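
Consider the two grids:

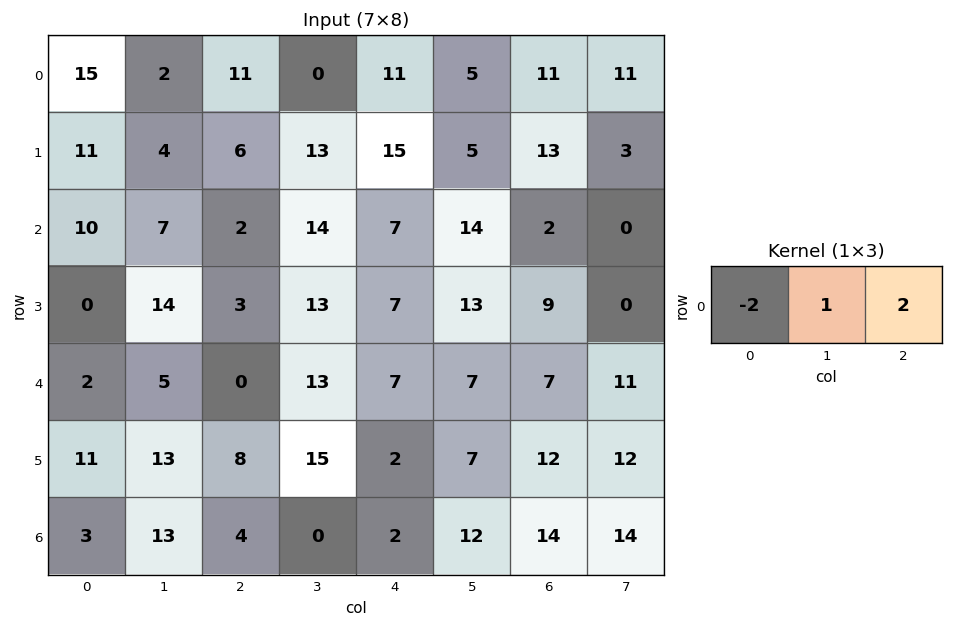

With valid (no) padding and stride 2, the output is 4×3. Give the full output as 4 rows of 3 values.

Output[0,0]: The receptive field on the input at this output position is [15 2 11]. Elementwise product with the kernel and sum: 15·-2 + 2·1 + 11·2.

-6 0 5
-9 24 4
1 27 7
15 -4 36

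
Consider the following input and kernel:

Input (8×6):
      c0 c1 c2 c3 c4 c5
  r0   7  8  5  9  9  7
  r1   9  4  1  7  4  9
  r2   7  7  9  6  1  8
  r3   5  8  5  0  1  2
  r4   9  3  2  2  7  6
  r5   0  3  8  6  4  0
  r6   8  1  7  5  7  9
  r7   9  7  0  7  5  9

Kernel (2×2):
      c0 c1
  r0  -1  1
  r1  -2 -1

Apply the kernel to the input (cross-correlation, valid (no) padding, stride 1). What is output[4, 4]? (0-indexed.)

-9

The receptive field on the input at this output position is [7 6 / 4 0]. Elementwise product with the kernel and sum: 7·-1 + 6·1 + 4·-2 + 0·-1.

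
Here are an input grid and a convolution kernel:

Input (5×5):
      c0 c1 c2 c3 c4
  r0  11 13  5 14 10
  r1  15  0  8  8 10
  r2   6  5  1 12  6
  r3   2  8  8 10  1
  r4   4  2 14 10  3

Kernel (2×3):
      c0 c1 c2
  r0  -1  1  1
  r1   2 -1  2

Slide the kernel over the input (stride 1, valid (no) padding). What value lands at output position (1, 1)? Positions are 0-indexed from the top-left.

49

The receptive field on the input at this output position is [0 8 8 / 5 1 12]. Elementwise product with the kernel and sum: 0·-1 + 8·1 + 8·1 + 5·2 + 1·-1 + 12·2.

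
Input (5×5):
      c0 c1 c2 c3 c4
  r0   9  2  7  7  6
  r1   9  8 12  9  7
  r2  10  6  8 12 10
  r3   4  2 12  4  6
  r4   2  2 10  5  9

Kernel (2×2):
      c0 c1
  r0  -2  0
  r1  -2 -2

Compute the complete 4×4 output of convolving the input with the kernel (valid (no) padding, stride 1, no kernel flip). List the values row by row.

-52 -44 -56 -46
-50 -44 -64 -62
-32 -40 -48 -44
-16 -28 -54 -36

Output[0,0]: The receptive field on the input at this output position is [9 2 / 9 8]. Elementwise product with the kernel and sum: 9·-2 + 9·-2 + 8·-2.
Output[0,1]: The receptive field on the input at this output position is [2 7 / 8 12]. Elementwise product with the kernel and sum: 2·-2 + 8·-2 + 12·-2.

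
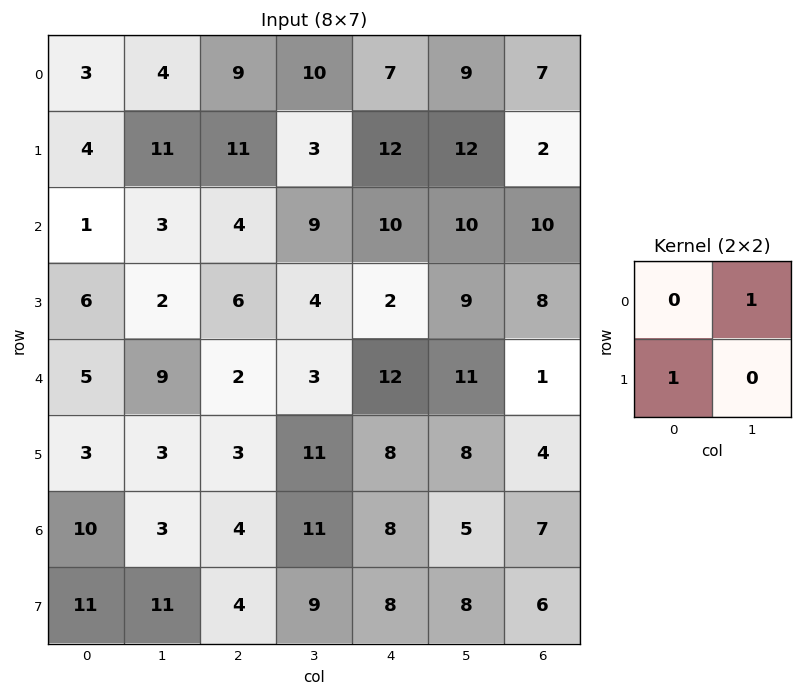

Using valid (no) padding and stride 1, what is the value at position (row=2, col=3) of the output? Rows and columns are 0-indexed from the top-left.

14

The receptive field on the input at this output position is [9 10 / 4 2]. Elementwise product with the kernel and sum: 10·1 + 4·1.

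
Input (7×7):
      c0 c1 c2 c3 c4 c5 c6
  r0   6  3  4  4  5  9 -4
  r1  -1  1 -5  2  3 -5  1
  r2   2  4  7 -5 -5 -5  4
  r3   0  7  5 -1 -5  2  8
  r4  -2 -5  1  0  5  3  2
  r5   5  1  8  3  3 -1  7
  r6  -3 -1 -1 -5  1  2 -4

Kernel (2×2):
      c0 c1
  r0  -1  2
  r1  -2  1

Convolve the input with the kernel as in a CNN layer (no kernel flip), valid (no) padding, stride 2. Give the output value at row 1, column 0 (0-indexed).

The receptive field on the input at this output position is [2 4 / 0 7]. Elementwise product with the kernel and sum: 2·-1 + 4·2 + 0·-2 + 7·1.

13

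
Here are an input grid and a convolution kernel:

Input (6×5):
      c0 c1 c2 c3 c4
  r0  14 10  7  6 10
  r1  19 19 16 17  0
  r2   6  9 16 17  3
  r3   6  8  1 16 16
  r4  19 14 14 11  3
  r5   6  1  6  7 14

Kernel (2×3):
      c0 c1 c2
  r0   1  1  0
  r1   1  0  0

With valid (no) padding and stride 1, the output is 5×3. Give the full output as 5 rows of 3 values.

43 36 29
44 44 49
21 33 34
33 23 31
39 29 31

Output[0,0]: The receptive field on the input at this output position is [14 10 7 / 19 19 16]. Elementwise product with the kernel and sum: 14·1 + 10·1 + 19·1.
Output[0,1]: The receptive field on the input at this output position is [10 7 6 / 19 16 17]. Elementwise product with the kernel and sum: 10·1 + 7·1 + 19·1.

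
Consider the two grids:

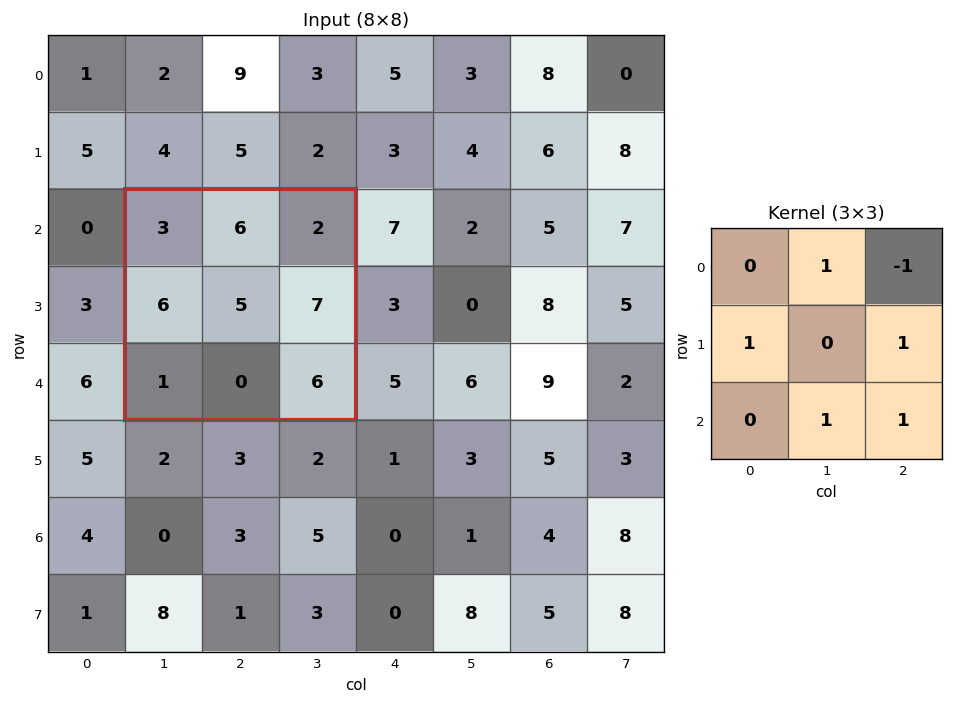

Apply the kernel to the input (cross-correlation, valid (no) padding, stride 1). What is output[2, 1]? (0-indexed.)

23

The receptive field on the input at this output position is [3 6 2 / 6 5 7 / 1 0 6]. Elementwise product with the kernel and sum: 6·1 + 2·-1 + 6·1 + 7·1 + 0·1 + 6·1.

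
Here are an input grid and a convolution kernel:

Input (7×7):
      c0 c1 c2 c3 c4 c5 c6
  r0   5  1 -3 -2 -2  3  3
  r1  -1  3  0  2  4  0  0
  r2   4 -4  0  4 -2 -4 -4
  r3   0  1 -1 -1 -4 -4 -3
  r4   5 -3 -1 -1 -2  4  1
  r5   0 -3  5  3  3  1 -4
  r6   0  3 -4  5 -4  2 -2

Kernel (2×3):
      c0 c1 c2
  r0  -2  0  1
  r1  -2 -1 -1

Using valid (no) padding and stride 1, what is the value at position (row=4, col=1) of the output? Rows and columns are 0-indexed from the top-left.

3

The receptive field on the input at this output position is [-3 -1 -1 / -3 5 3]. Elementwise product with the kernel and sum: -3·-2 + -1·1 + -3·-2 + 5·-1 + 3·-1.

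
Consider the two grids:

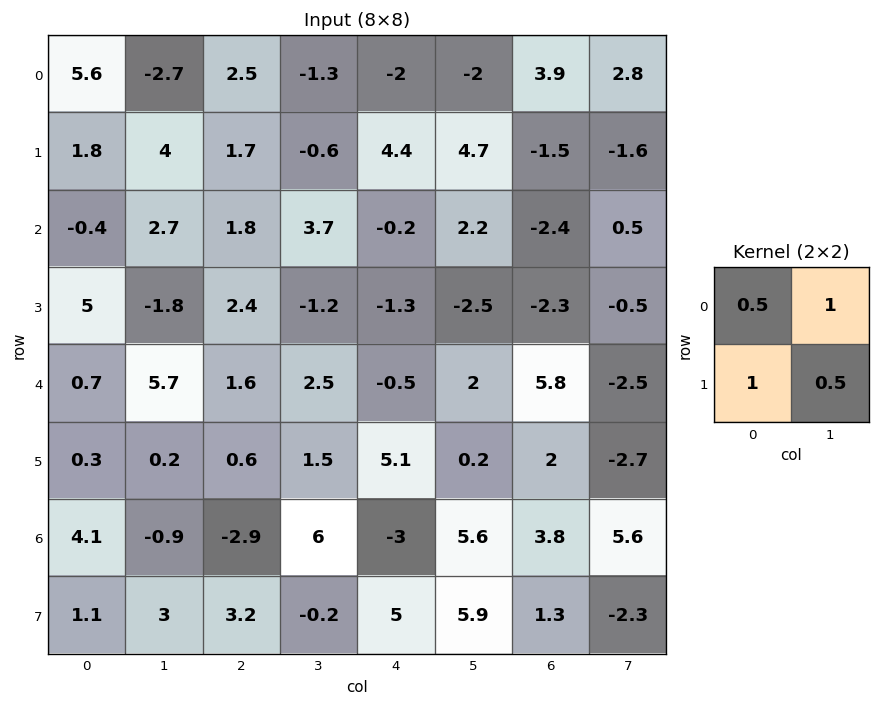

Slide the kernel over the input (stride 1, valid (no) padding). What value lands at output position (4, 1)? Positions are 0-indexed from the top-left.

The receptive field on the input at this output position is [5.7 1.6 / 0.2 0.6]. Elementwise product with the kernel and sum: 5.7·0.5 + 1.6·1 + 0.2·1 + 0.6·0.5.

4.95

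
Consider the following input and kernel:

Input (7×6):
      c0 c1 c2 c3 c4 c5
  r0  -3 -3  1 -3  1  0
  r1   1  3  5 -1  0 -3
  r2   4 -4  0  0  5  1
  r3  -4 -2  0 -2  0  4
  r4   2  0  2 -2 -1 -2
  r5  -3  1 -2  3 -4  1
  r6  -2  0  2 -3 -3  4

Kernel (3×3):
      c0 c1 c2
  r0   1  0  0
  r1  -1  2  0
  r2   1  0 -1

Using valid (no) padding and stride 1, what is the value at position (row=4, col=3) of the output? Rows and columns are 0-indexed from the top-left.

-20

The receptive field on the input at this output position is [-2 -1 -2 / 3 -4 1 / -3 -3 4]. Elementwise product with the kernel and sum: -2·1 + 3·-1 + -4·2 + -3·1 + 4·-1.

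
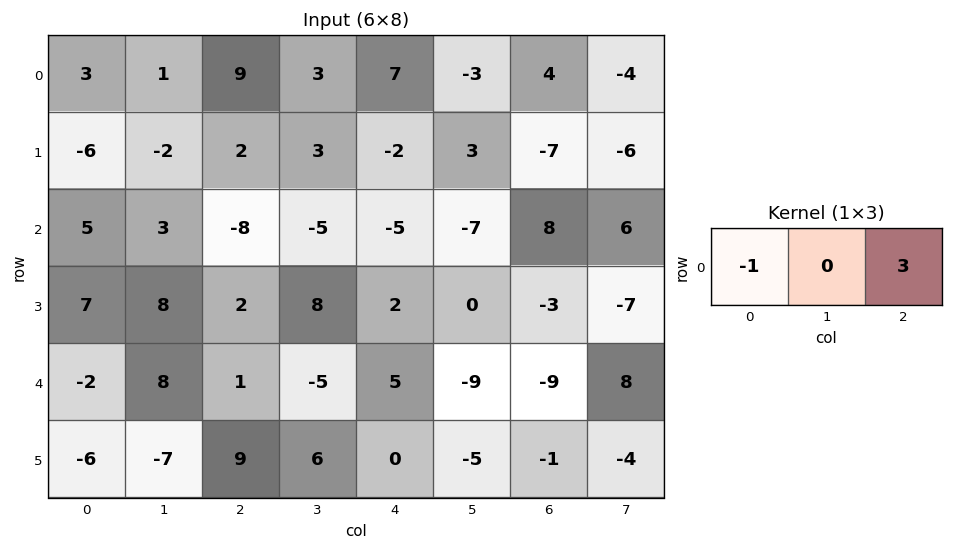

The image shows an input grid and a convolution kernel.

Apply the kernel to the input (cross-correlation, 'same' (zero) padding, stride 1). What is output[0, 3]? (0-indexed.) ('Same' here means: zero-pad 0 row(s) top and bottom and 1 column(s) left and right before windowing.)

12

The receptive field on the zero-padded input at this output position is [9 3 7]. Elementwise product with the kernel and sum: 9·-1 + 7·3.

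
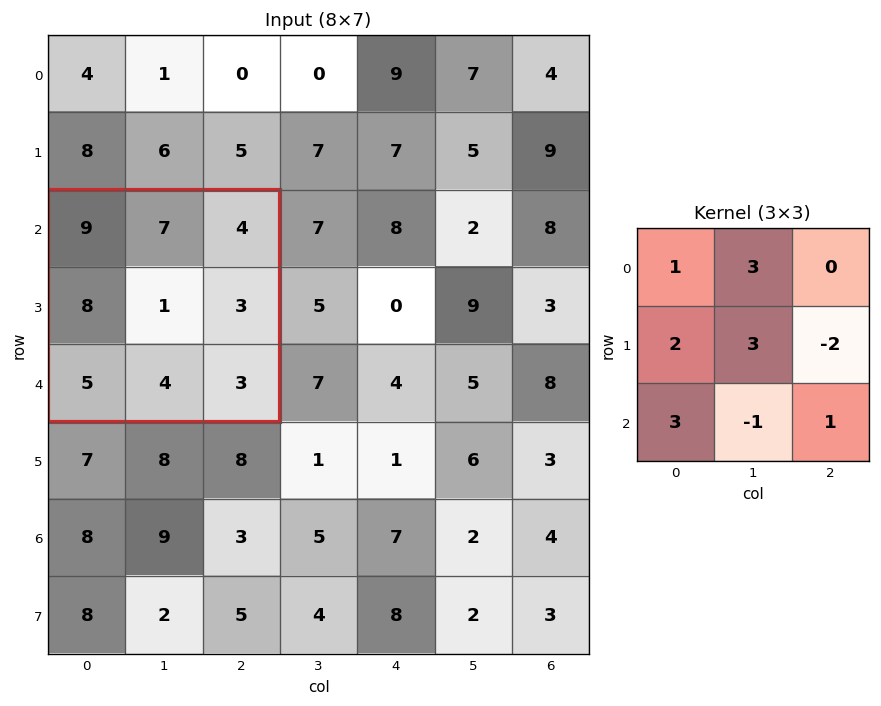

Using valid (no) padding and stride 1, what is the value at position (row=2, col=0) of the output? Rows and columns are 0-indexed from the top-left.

The receptive field on the input at this output position is [9 7 4 / 8 1 3 / 5 4 3]. Elementwise product with the kernel and sum: 9·1 + 7·3 + 8·2 + 1·3 + 3·-2 + 5·3 + 4·-1 + 3·1.

57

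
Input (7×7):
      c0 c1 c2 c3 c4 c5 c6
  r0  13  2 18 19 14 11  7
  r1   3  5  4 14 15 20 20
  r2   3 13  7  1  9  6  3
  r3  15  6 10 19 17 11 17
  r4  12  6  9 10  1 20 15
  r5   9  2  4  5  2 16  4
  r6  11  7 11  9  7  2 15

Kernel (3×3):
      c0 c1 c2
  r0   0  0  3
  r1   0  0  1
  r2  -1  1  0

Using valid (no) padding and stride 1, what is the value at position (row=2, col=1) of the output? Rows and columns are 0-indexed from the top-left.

25

The receptive field on the input at this output position is [13 7 1 / 6 10 19 / 6 9 10]. Elementwise product with the kernel and sum: 1·3 + 19·1 + 6·-1 + 9·1.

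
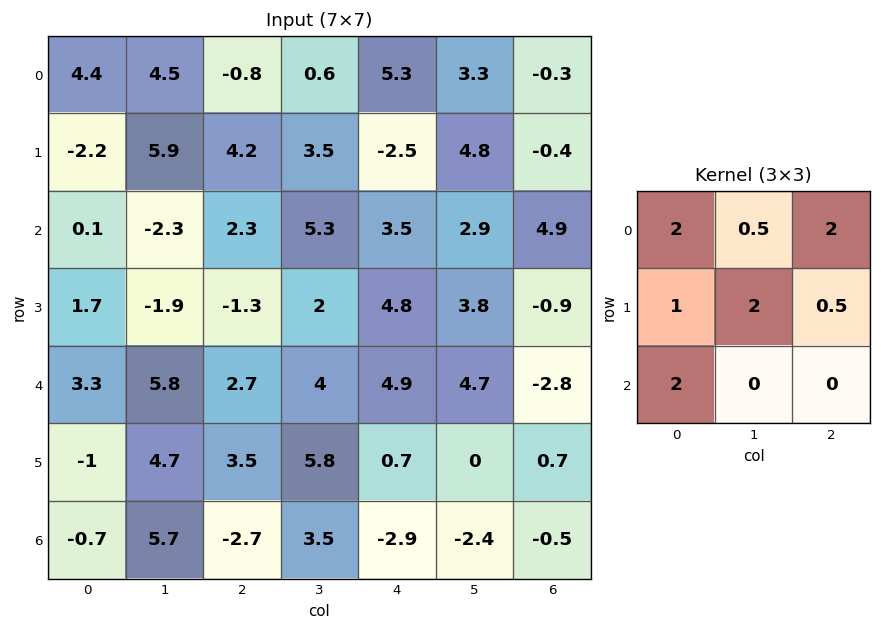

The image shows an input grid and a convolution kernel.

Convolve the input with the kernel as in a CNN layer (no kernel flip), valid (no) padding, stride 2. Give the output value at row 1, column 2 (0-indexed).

40

The receptive field on the input at this output position is [3.5 2.9 4.9 / 4.8 3.8 -0.9 / 4.9 4.7 -2.8]. Elementwise product with the kernel and sum: 3.5·2 + 2.9·0.5 + 4.9·2 + 4.8·1 + 3.8·2 + -0.9·0.5 + 4.9·2.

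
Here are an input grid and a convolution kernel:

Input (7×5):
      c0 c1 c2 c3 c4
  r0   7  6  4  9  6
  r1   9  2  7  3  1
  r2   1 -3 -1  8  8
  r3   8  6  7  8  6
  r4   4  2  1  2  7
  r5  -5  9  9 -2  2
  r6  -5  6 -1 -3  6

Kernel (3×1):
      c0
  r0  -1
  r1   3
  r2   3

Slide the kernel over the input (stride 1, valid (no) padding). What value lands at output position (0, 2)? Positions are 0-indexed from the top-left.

The receptive field on the input at this output position is [4 / 7 / -1]. Elementwise product with the kernel and sum: 4·-1 + 7·3 + -1·3.

14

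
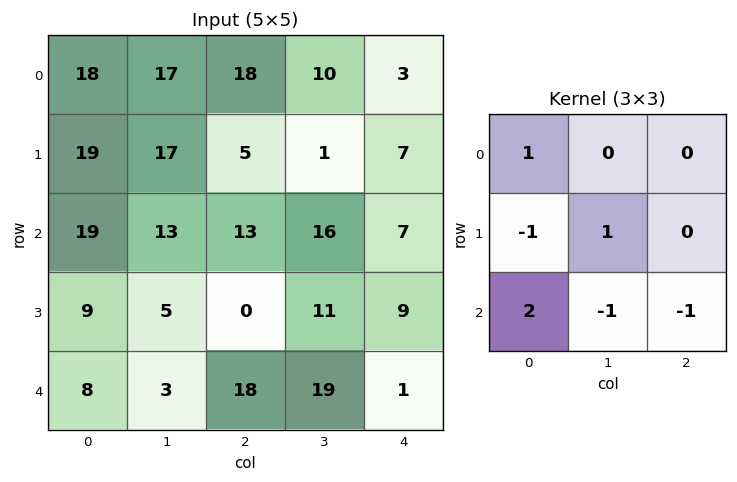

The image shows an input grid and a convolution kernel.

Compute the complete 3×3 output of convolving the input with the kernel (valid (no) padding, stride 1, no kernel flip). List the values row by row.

28 2 17
26 16 -12
10 -23 40

Output[0,0]: The receptive field on the input at this output position is [18 17 18 / 19 17 5 / 19 13 13]. Elementwise product with the kernel and sum: 18·1 + 19·-1 + 17·1 + 19·2 + 13·-1 + 13·-1.
Output[0,1]: The receptive field on the input at this output position is [17 18 10 / 17 5 1 / 13 13 16]. Elementwise product with the kernel and sum: 17·1 + 17·-1 + 5·1 + 13·2 + 13·-1 + 16·-1.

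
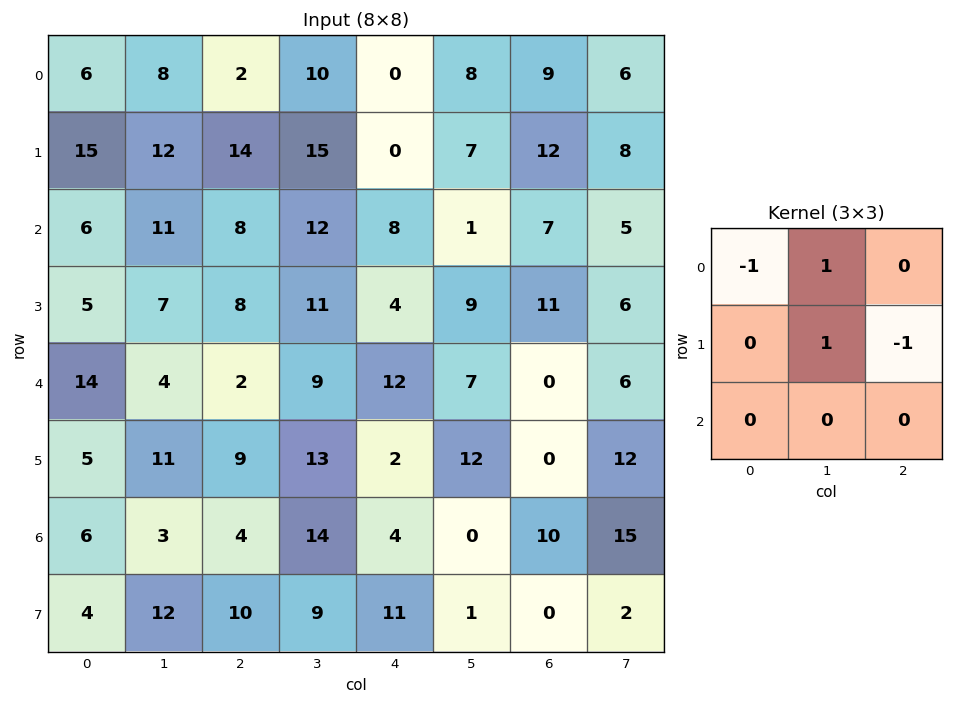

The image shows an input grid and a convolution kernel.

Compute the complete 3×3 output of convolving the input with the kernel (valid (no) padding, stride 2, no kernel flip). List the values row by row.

0 23 3
4 11 -9
-8 18 7

Output[0,0]: The receptive field on the input at this output position is [6 8 2 / 15 12 14 / 6 11 8]. Elementwise product with the kernel and sum: 6·-1 + 8·1 + 12·1 + 14·-1.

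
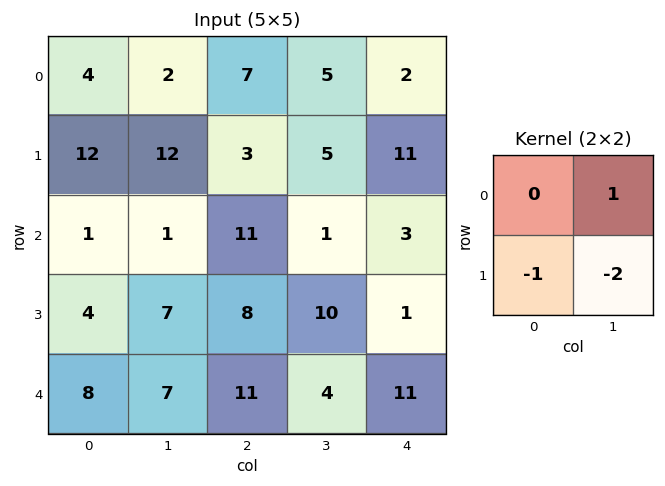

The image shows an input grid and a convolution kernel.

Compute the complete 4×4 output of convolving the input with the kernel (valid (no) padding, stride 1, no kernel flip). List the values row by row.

Output[0,0]: The receptive field on the input at this output position is [4 2 / 12 12]. Elementwise product with the kernel and sum: 2·1 + 12·-1 + 12·-2.
Output[0,1]: The receptive field on the input at this output position is [2 7 / 12 3]. Elementwise product with the kernel and sum: 7·1 + 12·-1 + 3·-2.

-34 -11 -8 -25
9 -20 -8 4
-17 -12 -27 -9
-15 -21 -9 -25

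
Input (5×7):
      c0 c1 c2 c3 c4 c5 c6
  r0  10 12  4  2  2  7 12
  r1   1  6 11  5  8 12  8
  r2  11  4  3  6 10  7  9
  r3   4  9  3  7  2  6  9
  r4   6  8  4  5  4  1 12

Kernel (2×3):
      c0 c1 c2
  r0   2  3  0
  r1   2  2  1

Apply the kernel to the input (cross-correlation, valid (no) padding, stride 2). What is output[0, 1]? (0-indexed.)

The receptive field on the input at this output position is [4 2 2 / 11 5 8]. Elementwise product with the kernel and sum: 4·2 + 2·3 + 11·2 + 5·2 + 8·1.

54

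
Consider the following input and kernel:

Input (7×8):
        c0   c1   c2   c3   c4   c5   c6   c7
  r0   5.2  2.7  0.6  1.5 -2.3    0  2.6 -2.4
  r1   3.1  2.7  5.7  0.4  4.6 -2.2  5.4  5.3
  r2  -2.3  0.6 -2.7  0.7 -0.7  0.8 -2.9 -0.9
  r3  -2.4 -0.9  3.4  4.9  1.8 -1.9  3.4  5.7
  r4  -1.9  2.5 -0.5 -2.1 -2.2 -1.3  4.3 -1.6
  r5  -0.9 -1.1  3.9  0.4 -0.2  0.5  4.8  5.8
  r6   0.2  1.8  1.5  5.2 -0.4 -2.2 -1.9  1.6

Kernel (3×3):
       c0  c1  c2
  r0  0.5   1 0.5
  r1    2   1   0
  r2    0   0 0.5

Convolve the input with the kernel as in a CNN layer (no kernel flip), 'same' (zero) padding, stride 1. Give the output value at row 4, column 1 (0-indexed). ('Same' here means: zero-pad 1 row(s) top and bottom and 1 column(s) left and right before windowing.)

The receptive field on the zero-padded input at this output position is [-2.4 -0.9 3.4 / -1.9 2.5 -0.5 / -0.9 -1.1 3.9]. Elementwise product with the kernel and sum: -2.4·0.5 + -0.9·1 + 3.4·0.5 + -1.9·2 + 2.5·1 + 3.9·0.5.

0.25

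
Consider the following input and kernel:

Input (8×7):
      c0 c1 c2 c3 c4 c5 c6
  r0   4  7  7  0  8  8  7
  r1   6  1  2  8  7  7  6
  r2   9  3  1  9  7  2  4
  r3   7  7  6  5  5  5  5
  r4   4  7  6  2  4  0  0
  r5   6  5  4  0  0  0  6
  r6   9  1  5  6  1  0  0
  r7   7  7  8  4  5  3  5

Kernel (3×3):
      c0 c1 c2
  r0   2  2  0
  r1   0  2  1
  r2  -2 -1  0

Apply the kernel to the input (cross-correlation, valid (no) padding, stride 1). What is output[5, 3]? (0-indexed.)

-11

The receptive field on the input at this output position is [0 0 0 / 6 1 0 / 4 5 3]. Elementwise product with the kernel and sum: 0·2 + 0·2 + 1·2 + 0·1 + 4·-2 + 5·-1.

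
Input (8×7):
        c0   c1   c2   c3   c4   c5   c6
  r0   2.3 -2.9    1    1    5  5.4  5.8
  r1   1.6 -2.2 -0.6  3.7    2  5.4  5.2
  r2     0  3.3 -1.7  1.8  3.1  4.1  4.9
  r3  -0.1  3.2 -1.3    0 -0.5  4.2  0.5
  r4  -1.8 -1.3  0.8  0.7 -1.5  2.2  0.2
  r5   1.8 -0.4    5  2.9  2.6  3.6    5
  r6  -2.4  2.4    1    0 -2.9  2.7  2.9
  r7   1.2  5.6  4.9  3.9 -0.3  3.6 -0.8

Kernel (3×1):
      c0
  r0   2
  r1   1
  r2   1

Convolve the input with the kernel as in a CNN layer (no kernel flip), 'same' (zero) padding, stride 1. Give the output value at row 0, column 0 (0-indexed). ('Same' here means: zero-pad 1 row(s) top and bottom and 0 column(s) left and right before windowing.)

The receptive field on the zero-padded input at this output position is [0 / 2.3 / 1.6]. Elementwise product with the kernel and sum: 0·2 + 2.3·1 + 1.6·1.

3.9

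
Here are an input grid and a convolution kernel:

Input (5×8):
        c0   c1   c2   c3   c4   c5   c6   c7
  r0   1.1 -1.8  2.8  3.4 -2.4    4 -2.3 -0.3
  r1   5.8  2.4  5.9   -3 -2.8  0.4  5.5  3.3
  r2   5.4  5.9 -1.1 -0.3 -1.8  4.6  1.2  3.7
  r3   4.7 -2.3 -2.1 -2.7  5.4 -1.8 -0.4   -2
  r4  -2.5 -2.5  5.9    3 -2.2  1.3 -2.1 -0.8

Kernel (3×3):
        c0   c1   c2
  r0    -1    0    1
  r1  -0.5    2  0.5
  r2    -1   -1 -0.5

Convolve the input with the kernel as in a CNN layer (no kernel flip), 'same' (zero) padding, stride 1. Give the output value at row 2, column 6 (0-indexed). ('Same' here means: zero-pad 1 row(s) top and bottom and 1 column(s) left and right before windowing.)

The receptive field on the zero-padded input at this output position is [0.4 5.5 3.3 / 4.6 1.2 3.7 / -1.8 -0.4 -2]. Elementwise product with the kernel and sum: 0.4·-1 + 3.3·1 + 4.6·-0.5 + 1.2·2 + 3.7·0.5 + -1.8·-1 + -0.4·-1 + -2·-0.5.

8.05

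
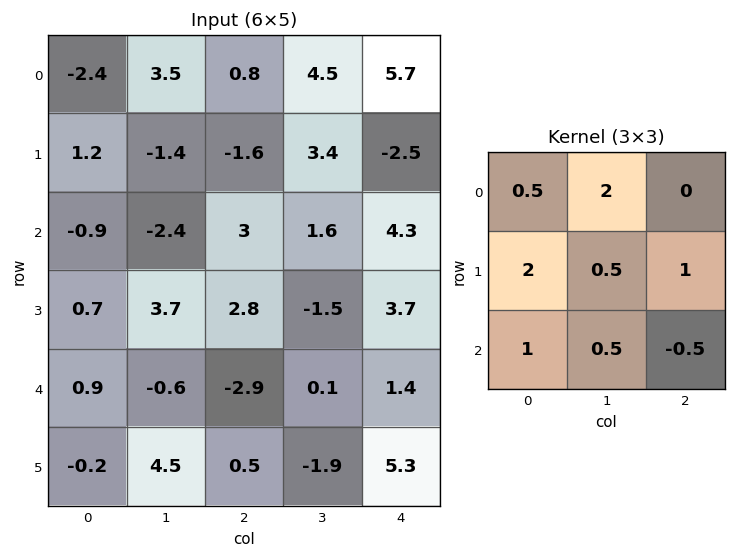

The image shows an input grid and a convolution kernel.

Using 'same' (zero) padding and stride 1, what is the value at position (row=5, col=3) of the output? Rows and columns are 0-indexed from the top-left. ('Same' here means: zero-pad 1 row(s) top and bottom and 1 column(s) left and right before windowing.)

The receptive field on the zero-padded input at this output position is [-2.9 0.1 1.4 / 0.5 -1.9 5.3 / 0 0 0]. Elementwise product with the kernel and sum: -2.9·0.5 + 0.1·2 + 0.5·2 + -1.9·0.5 + 5.3·1 + 0·1 + 0·0.5 + 0·-0.5.

4.1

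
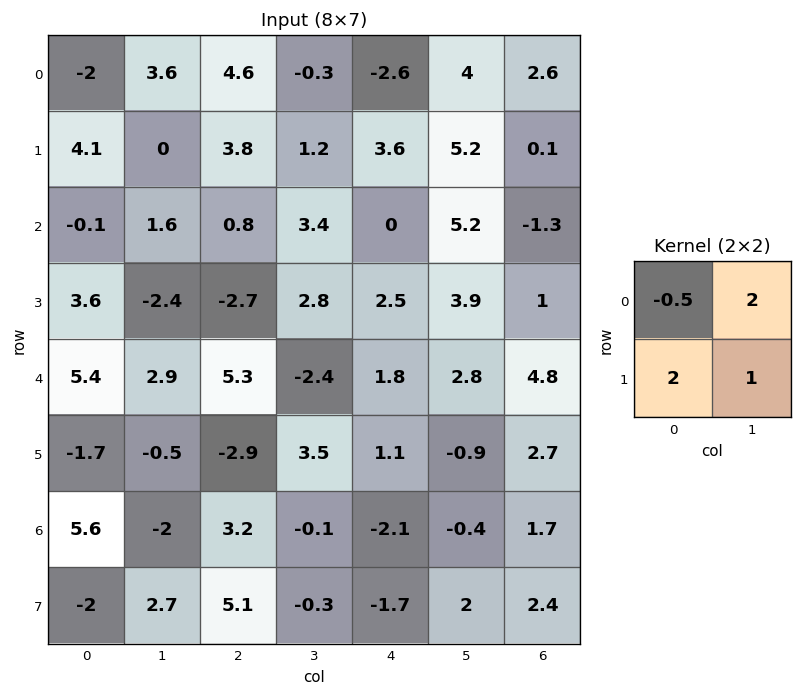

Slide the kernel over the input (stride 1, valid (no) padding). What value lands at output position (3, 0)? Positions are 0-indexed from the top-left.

7.1

The receptive field on the input at this output position is [3.6 -2.4 / 5.4 2.9]. Elementwise product with the kernel and sum: 3.6·-0.5 + -2.4·2 + 5.4·2 + 2.9·1.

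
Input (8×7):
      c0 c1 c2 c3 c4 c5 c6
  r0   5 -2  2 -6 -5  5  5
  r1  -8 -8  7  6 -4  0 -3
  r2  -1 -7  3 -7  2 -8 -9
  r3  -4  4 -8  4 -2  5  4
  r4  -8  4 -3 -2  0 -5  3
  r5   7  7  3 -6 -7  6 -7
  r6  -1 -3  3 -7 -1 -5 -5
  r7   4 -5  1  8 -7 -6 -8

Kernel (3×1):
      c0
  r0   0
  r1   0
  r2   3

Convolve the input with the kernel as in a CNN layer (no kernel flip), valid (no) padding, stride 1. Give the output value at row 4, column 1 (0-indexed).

The receptive field on the input at this output position is [4 / 7 / -3]. Elementwise product with the kernel and sum: -3·3.

-9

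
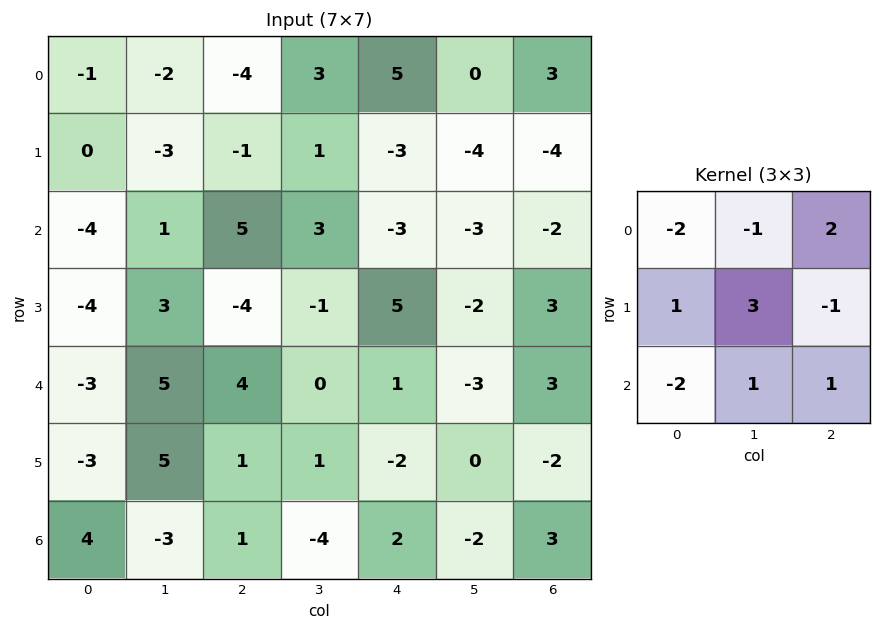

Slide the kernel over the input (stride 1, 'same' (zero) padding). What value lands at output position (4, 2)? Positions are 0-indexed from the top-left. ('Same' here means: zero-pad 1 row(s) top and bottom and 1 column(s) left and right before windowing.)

The receptive field on the zero-padded input at this output position is [3 -4 -1 / 5 4 0 / 5 1 1]. Elementwise product with the kernel and sum: 3·-2 + -4·-1 + -1·2 + 5·1 + 4·3 + 0·-1 + 5·-2 + 1·1 + 1·1.

5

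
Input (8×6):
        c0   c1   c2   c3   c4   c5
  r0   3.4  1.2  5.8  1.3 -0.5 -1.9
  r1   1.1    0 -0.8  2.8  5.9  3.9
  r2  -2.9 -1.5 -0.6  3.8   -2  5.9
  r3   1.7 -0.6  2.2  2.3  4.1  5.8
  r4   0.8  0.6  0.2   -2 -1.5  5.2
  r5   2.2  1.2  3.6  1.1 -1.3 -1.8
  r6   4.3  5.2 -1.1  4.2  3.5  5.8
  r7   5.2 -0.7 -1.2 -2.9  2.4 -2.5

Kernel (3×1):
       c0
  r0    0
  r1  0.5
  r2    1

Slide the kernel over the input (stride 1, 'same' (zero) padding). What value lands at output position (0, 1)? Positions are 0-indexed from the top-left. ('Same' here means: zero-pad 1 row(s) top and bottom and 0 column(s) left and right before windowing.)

0.6

The receptive field on the zero-padded input at this output position is [0 / 1.2 / 0]. Elementwise product with the kernel and sum: 1.2·0.5 + 0·1.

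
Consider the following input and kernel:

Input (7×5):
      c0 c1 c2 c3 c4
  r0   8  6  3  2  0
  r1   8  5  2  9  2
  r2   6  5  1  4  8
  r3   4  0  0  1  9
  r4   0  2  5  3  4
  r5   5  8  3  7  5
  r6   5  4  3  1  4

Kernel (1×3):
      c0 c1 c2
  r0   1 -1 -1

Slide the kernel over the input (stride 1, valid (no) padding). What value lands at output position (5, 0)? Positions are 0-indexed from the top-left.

The receptive field on the input at this output position is [5 8 3]. Elementwise product with the kernel and sum: 5·1 + 8·-1 + 3·-1.

-6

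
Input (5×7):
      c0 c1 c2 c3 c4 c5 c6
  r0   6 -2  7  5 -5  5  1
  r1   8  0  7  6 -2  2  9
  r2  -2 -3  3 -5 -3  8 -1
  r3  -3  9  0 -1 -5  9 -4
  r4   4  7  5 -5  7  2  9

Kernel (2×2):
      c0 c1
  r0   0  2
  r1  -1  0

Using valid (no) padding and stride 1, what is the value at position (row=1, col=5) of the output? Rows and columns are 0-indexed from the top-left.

10

The receptive field on the input at this output position is [2 9 / 8 -1]. Elementwise product with the kernel and sum: 9·2 + 8·-1.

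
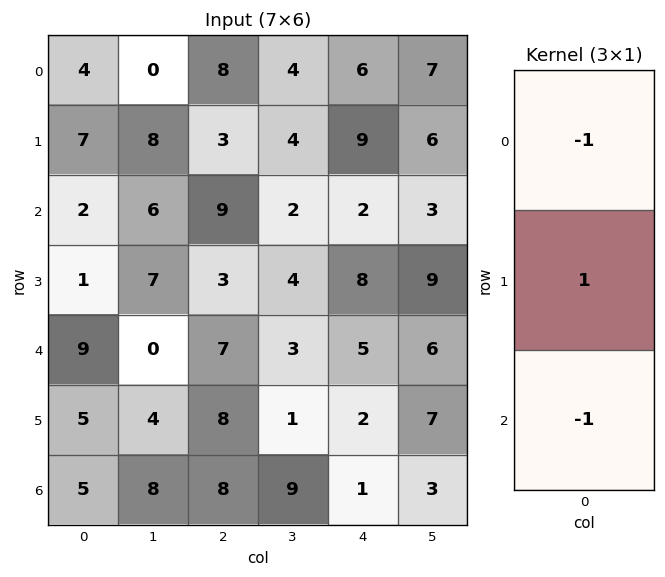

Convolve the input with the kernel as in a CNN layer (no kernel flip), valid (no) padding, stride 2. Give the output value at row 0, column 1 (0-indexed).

-14

The receptive field on the input at this output position is [8 / 3 / 9]. Elementwise product with the kernel and sum: 8·-1 + 3·1 + 9·-1.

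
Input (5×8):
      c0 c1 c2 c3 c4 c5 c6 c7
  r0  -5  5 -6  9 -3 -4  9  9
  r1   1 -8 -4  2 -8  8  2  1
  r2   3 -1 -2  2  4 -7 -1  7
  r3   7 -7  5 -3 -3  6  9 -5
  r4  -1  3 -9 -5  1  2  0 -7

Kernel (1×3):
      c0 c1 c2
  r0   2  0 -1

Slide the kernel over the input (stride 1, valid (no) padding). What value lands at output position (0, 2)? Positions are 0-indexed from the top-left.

-9

The receptive field on the input at this output position is [-6 9 -3]. Elementwise product with the kernel and sum: -6·2 + -3·-1.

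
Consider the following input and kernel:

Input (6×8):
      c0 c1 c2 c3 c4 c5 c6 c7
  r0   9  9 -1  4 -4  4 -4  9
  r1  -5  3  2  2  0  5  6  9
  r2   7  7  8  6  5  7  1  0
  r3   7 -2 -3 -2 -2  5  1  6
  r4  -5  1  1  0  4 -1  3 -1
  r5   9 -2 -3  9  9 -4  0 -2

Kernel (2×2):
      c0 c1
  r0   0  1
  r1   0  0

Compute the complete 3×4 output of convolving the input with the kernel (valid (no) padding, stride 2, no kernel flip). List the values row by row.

9 4 4 9
7 6 7 0
1 0 -1 -1

Output[0,0]: The receptive field on the input at this output position is [9 9 / -5 3]. Elementwise product with the kernel and sum: 9·1.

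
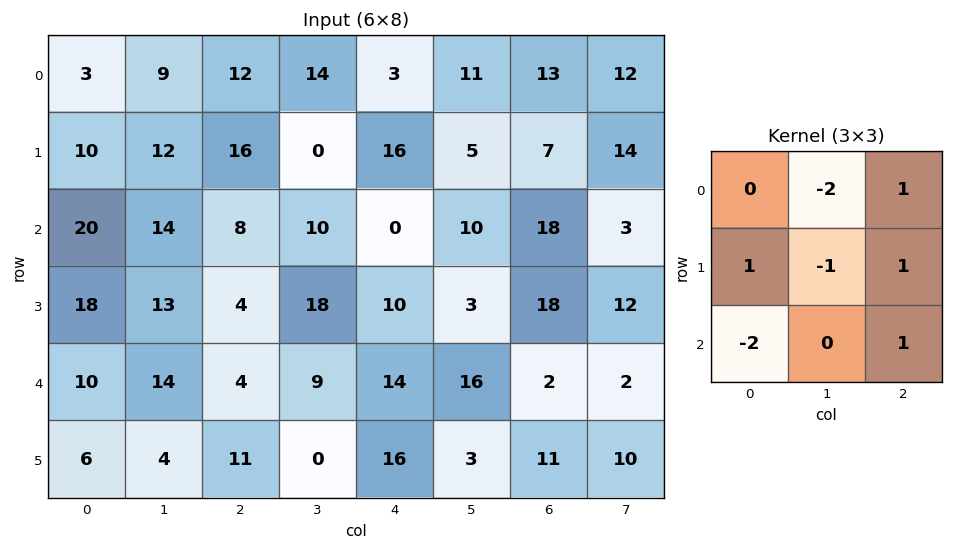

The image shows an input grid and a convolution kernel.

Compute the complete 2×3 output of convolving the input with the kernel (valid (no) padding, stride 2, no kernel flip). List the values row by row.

Output[0,0]: The receptive field on the input at this output position is [3 9 12 / 10 12 16 / 20 14 8]. Elementwise product with the kernel and sum: 9·-2 + 12·1 + 10·1 + 12·-1 + 16·1 + 20·-2 + 8·1.

-24 -9 27
-27 -18 -3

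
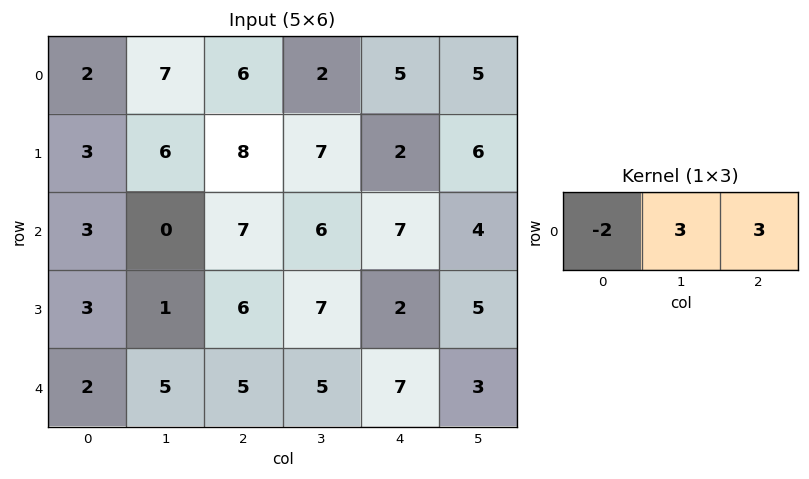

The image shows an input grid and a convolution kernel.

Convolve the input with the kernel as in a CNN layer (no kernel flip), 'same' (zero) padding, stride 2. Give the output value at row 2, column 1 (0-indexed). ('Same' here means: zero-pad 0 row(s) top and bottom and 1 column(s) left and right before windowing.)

20

The receptive field on the zero-padded input at this output position is [5 5 5]. Elementwise product with the kernel and sum: 5·-2 + 5·3 + 5·3.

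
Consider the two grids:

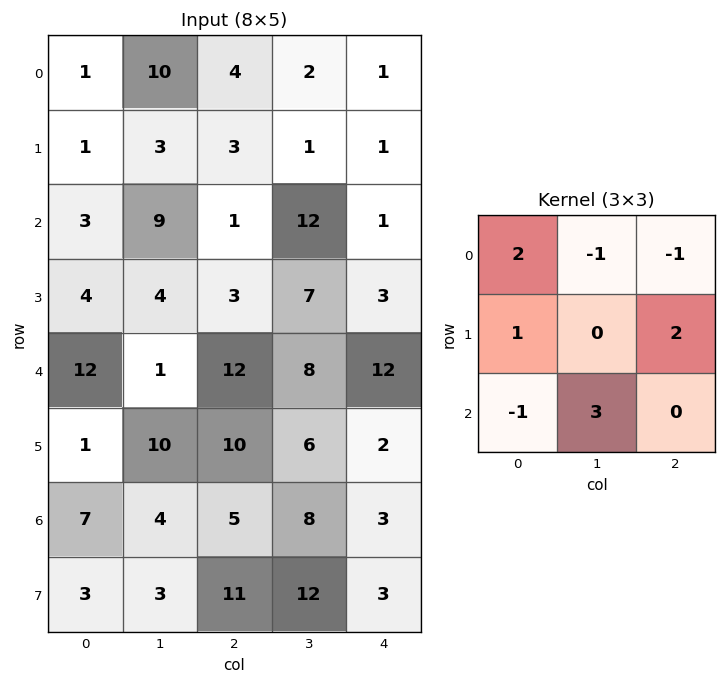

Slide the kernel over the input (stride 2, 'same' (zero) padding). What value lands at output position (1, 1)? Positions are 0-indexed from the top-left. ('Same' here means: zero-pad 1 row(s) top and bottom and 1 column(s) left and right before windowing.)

40

The receptive field on the zero-padded input at this output position is [3 3 1 / 9 1 12 / 4 3 7]. Elementwise product with the kernel and sum: 3·2 + 3·-1 + 1·-1 + 9·1 + 12·2 + 4·-1 + 3·3.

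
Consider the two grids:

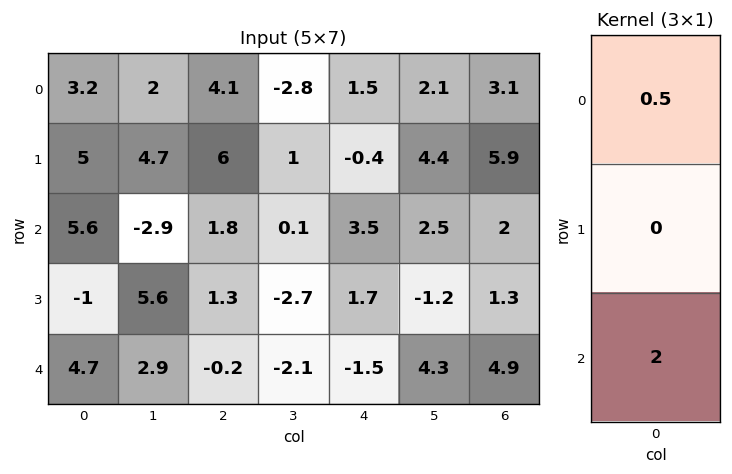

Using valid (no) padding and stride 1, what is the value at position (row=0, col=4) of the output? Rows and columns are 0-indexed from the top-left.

7.75

The receptive field on the input at this output position is [1.5 / -0.4 / 3.5]. Elementwise product with the kernel and sum: 1.5·0.5 + 3.5·2.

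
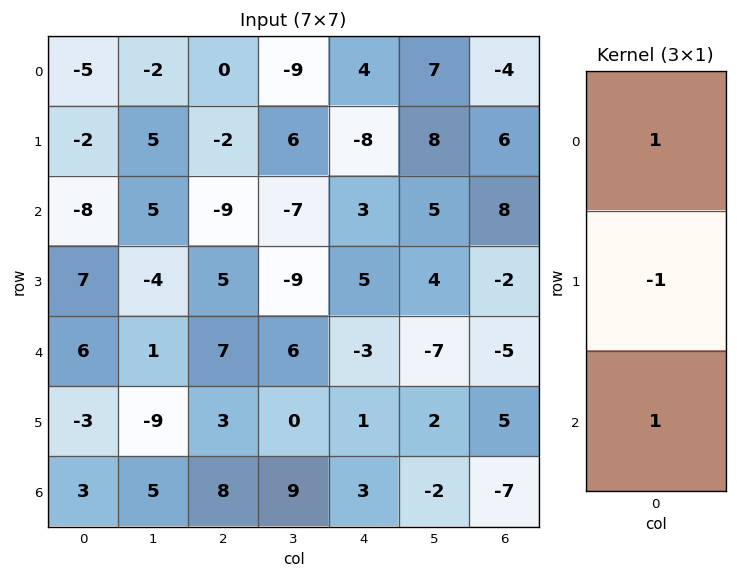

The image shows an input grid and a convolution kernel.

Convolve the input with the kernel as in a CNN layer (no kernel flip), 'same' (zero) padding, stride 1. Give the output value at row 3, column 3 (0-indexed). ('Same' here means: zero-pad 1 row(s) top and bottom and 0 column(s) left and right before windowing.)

8

The receptive field on the zero-padded input at this output position is [-7 / -9 / 6]. Elementwise product with the kernel and sum: -7·1 + -9·-1 + 6·1.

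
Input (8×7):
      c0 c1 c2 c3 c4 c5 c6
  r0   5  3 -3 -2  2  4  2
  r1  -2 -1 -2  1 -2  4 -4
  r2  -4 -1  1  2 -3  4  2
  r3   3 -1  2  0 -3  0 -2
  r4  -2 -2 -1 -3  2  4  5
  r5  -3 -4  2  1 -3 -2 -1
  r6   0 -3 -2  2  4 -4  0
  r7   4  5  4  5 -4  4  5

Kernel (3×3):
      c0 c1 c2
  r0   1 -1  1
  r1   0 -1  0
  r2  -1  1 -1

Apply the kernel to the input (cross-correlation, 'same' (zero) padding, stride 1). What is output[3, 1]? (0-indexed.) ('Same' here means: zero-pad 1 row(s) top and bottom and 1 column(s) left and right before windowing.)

0

The receptive field on the zero-padded input at this output position is [-4 -1 1 / 3 -1 2 / -2 -2 -1]. Elementwise product with the kernel and sum: -4·1 + -1·-1 + 1·1 + -1·-1 + -2·-1 + -2·1 + -1·-1.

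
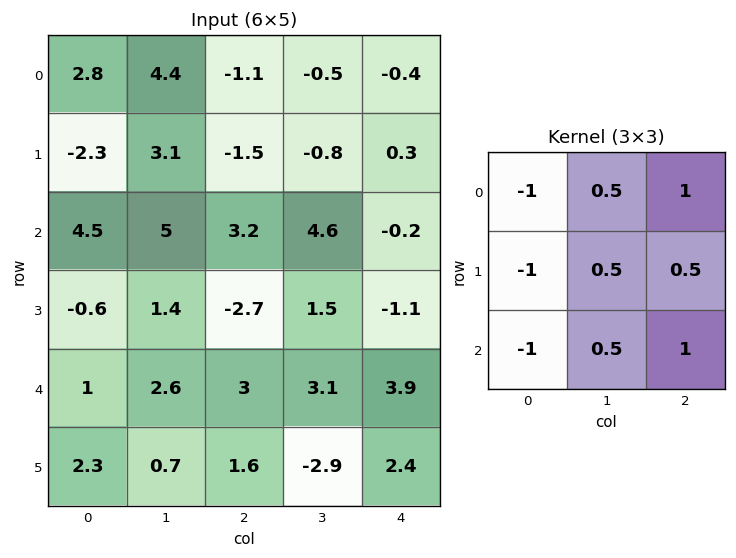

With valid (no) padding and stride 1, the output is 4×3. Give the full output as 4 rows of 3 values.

Output[0,0]: The receptive field on the input at this output position is [2.8 4.4 -1.1 / -2.3 3.1 -1.5 / 4.5 5 3.2]. Elementwise product with the kernel and sum: 2.8·-1 + 4.4·0.5 + -1.1·1 + -2.3·-1 + 3.1·0.5 + -1.5·0.5 + 4.5·-1 + 5·0.5 + 3.2·1.
Output[0,1]: The receptive field on the input at this output position is [4.4 -1.1 -0.5 / 3.1 -1.5 -0.8 / 5 3.2 4.6]. Elementwise product with the kernel and sum: 4.4·-1 + -1.1·0.5 + -0.5·1 + 3.1·-1 + -1.5·0.5 + -0.8·0.5 + 5·-1 + 3.2·0.5 + 4.6·1.

2.6 -8.5 0.6
0.55 -7 2.75
4.45 1.2 4.25
0.05 -3.6 2.2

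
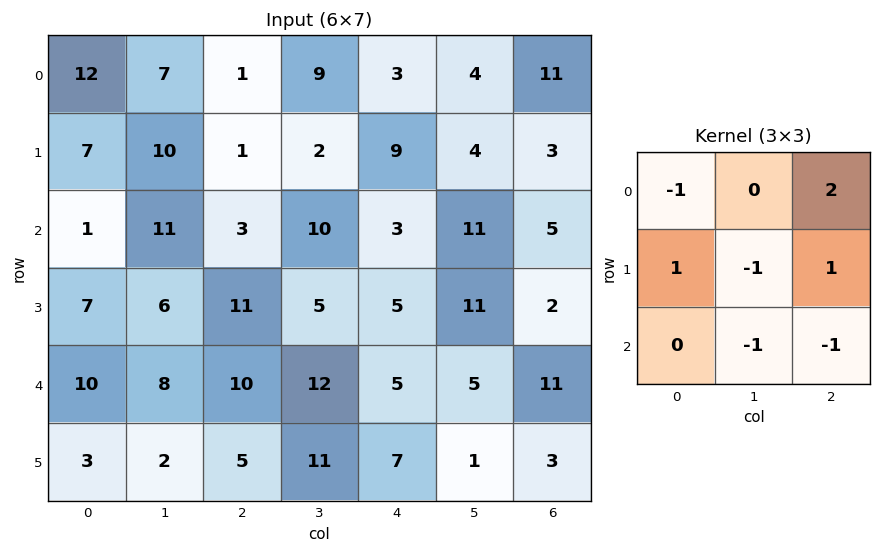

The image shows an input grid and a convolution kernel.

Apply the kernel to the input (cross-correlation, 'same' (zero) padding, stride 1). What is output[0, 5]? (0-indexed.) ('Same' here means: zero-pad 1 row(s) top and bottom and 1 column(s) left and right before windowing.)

The receptive field on the zero-padded input at this output position is [0 0 0 / 3 4 11 / 9 4 3]. Elementwise product with the kernel and sum: 0·-1 + 0·2 + 3·1 + 4·-1 + 11·1 + 4·-1 + 3·-1.

3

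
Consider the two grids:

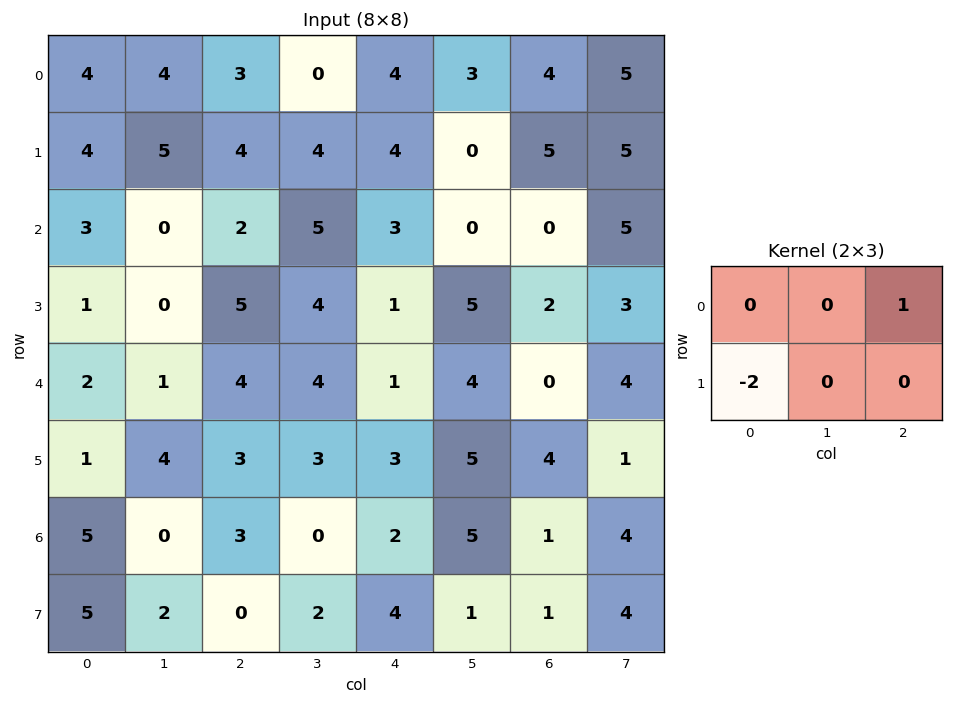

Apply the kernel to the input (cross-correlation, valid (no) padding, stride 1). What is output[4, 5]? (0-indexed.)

-6

The receptive field on the input at this output position is [4 0 4 / 5 4 1]. Elementwise product with the kernel and sum: 4·1 + 5·-2.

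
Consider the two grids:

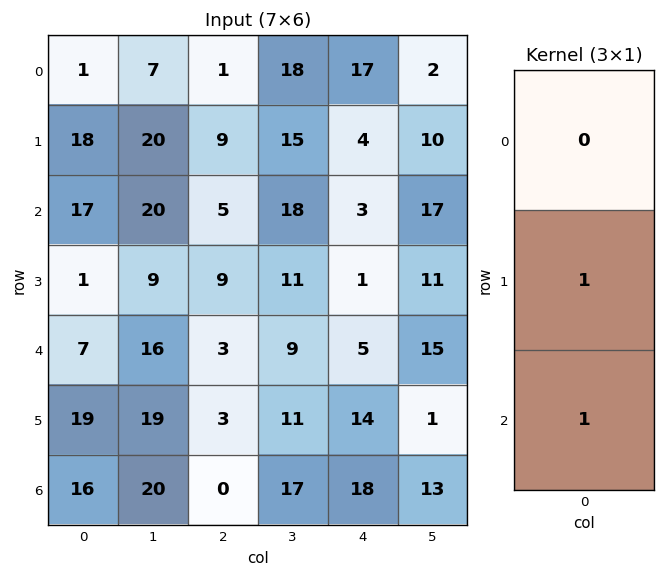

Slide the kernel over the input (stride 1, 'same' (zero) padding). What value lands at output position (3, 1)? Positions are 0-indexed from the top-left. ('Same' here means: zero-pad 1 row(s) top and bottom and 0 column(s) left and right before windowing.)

25

The receptive field on the zero-padded input at this output position is [20 / 9 / 16]. Elementwise product with the kernel and sum: 9·1 + 16·1.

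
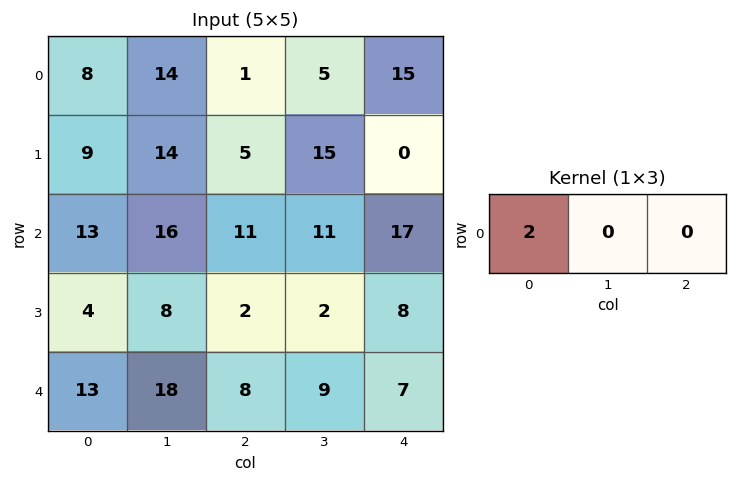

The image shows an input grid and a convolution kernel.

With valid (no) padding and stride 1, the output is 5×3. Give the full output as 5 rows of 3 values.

Output[0,0]: The receptive field on the input at this output position is [8 14 1]. Elementwise product with the kernel and sum: 8·2.
Output[0,1]: The receptive field on the input at this output position is [14 1 5]. Elementwise product with the kernel and sum: 14·2.

16 28 2
18 28 10
26 32 22
8 16 4
26 36 16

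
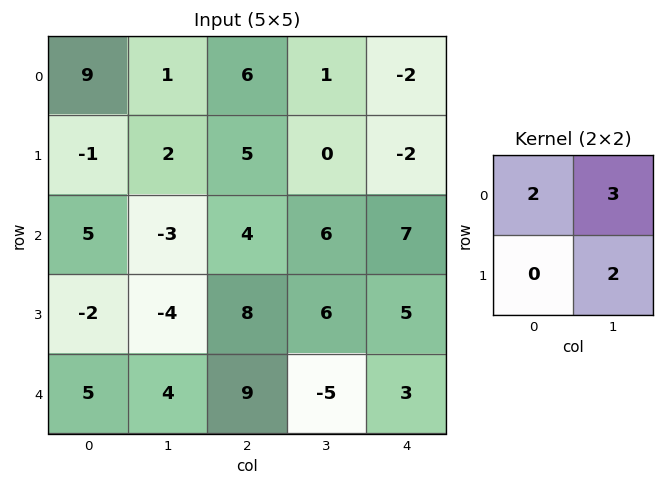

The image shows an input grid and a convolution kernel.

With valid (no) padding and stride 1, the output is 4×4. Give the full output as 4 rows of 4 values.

Output[0,0]: The receptive field on the input at this output position is [9 1 / -1 2]. Elementwise product with the kernel and sum: 9·2 + 1·3 + 2·2.
Output[0,1]: The receptive field on the input at this output position is [1 6 / 2 5]. Elementwise product with the kernel and sum: 1·2 + 6·3 + 5·2.

25 30 15 -8
-2 27 22 8
-7 22 38 43
-8 34 24 33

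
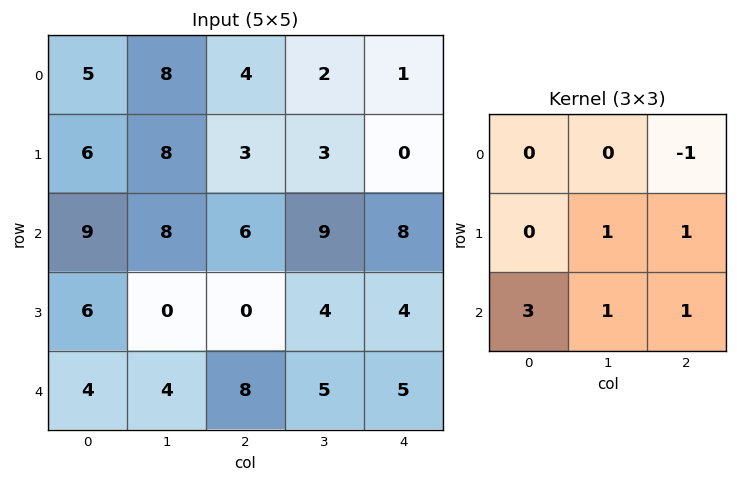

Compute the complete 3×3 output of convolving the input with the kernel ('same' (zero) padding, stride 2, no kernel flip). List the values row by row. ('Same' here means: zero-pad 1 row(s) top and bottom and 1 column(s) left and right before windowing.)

Output[0,0]: The receptive field on the zero-padded input at this output position is [0 0 0 / 0 5 8 / 0 6 8]. Elementwise product with the kernel and sum: 0·-1 + 5·1 + 8·1 + 0·3 + 6·1 + 8·1.

27 36 10
15 16 24
8 9 5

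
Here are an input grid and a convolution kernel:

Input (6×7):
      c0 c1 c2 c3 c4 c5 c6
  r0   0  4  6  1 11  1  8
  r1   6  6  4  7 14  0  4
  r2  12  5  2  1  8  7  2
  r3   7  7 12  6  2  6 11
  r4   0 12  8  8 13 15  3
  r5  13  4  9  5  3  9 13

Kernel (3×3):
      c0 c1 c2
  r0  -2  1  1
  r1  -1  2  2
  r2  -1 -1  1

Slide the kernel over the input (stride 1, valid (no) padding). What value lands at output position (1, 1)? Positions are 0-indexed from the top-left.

-13

The receptive field on the input at this output position is [6 4 7 / 5 2 1 / 7 12 6]. Elementwise product with the kernel and sum: 6·-2 + 4·1 + 7·1 + 5·-1 + 2·2 + 1·2 + 7·-1 + 12·-1 + 6·1.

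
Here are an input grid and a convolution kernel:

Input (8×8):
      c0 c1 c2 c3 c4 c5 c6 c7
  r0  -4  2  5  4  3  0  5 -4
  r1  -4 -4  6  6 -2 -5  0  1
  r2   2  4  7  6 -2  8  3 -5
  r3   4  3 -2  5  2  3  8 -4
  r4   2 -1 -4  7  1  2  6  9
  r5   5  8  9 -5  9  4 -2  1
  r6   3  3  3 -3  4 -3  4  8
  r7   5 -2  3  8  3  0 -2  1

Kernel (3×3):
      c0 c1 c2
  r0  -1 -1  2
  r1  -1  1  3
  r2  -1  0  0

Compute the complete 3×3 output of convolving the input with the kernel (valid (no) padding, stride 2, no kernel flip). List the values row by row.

Output[0,0]: The receptive field on the input at this output position is [-4 2 5 / -4 -4 6 / 2 4 7]. Elementwise product with the kernel and sum: -4·-1 + 2·-1 + 5·2 + -4·-1 + -4·1 + 6·3 + 2·-1.
Output[0,1]: The receptive field on the input at this output position is [5 4 3 / 6 6 -2 / 7 6 -2]. Elementwise product with the kernel and sum: 5·-1 + 4·-1 + 3·2 + 6·-1 + 6·1 + -2·3 + 7·-1.

28 -16 6
-1 0 24
18 9 -6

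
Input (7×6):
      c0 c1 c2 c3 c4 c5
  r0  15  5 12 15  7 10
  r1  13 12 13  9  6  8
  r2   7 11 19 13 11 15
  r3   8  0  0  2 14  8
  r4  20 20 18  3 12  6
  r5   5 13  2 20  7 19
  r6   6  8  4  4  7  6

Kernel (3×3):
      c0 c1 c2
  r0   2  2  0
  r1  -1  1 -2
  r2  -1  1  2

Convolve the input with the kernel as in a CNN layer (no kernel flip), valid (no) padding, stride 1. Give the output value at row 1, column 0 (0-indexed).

The receptive field on the input at this output position is [13 12 13 / 7 11 19 / 8 0 0]. Elementwise product with the kernel and sum: 13·2 + 12·2 + 7·-1 + 11·1 + 19·-2 + 8·-1 + 0·1 + 0·2.

8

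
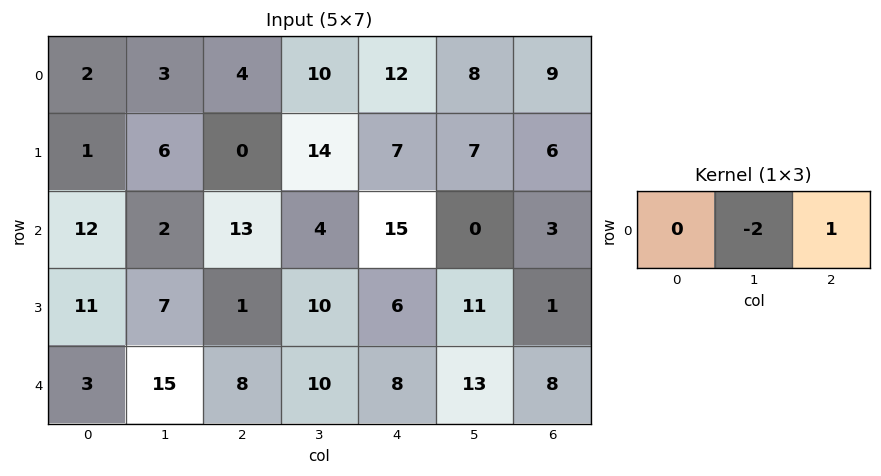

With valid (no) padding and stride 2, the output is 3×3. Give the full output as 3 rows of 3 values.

-2 -8 -7
9 7 3
-22 -12 -18

Output[0,0]: The receptive field on the input at this output position is [2 3 4]. Elementwise product with the kernel and sum: 3·-2 + 4·1.
Output[0,1]: The receptive field on the input at this output position is [4 10 12]. Elementwise product with the kernel and sum: 10·-2 + 12·1.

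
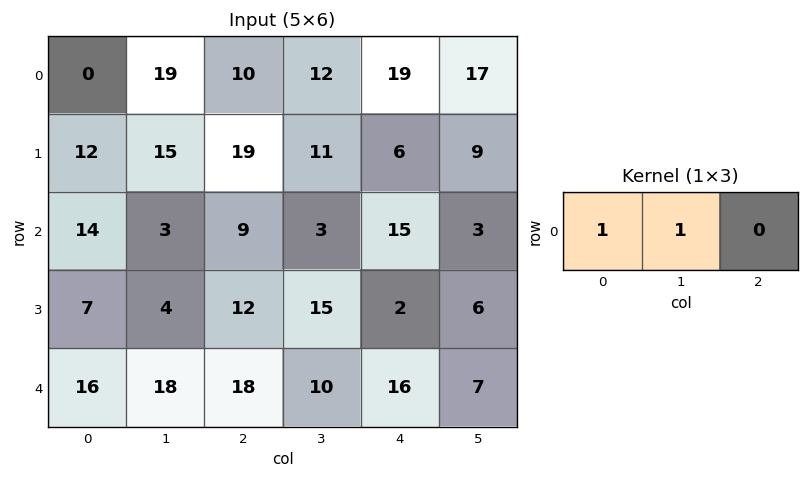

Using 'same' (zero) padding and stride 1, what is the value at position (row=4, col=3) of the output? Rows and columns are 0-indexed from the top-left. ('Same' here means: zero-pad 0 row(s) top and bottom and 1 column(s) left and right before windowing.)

The receptive field on the zero-padded input at this output position is [18 10 16]. Elementwise product with the kernel and sum: 18·1 + 10·1.

28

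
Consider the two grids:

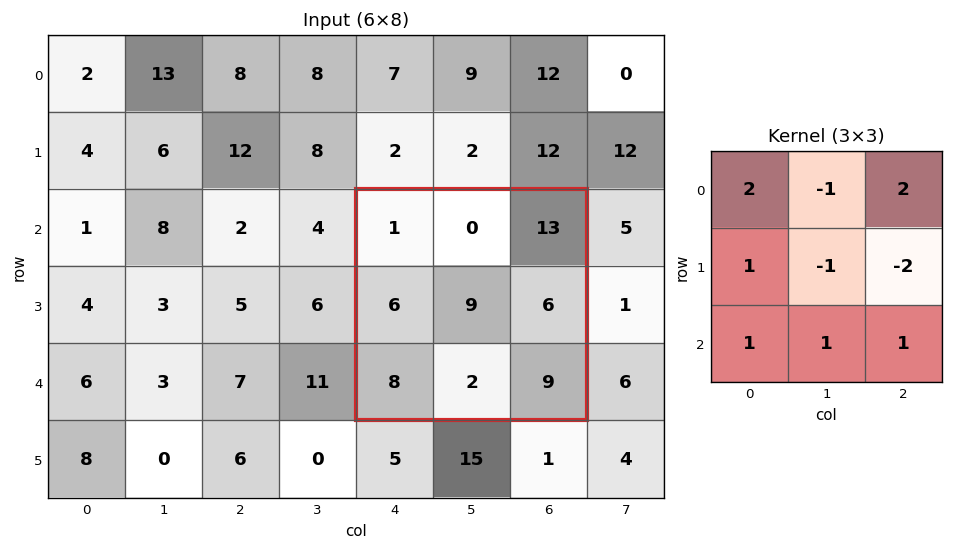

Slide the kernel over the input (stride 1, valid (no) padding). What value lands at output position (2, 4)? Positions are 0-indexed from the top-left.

32

The receptive field on the input at this output position is [1 0 13 / 6 9 6 / 8 2 9]. Elementwise product with the kernel and sum: 1·2 + 0·-1 + 13·2 + 6·1 + 9·-1 + 6·-2 + 8·1 + 2·1 + 9·1.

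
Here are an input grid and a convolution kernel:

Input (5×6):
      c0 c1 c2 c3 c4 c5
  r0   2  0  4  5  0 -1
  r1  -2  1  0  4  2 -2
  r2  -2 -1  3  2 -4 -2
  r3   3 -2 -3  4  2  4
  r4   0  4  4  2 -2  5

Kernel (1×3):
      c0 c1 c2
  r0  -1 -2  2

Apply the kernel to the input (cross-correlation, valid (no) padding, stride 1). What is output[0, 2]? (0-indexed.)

-14

The receptive field on the input at this output position is [4 5 0]. Elementwise product with the kernel and sum: 4·-1 + 5·-2 + 0·2.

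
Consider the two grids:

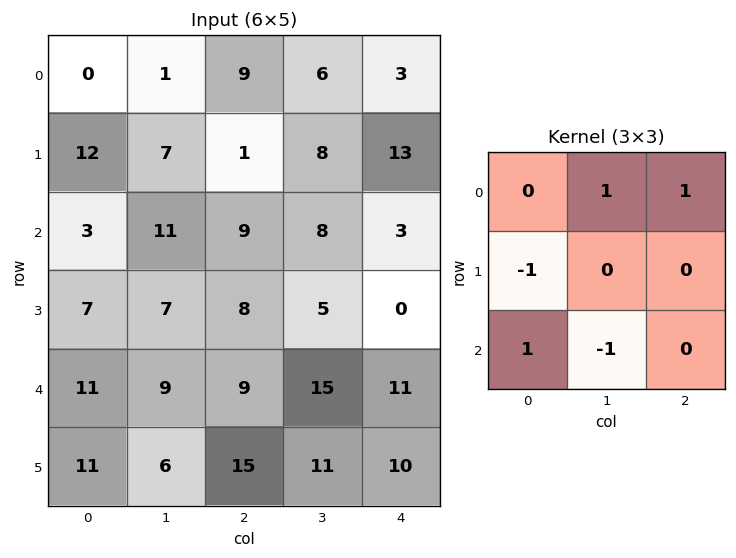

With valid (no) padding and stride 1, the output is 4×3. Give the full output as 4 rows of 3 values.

Output[0,0]: The receptive field on the input at this output position is [0 1 9 / 12 7 1 / 3 11 9]. Elementwise product with the kernel and sum: 1·1 + 9·1 + 12·-1 + 3·1 + 11·-1.
Output[0,1]: The receptive field on the input at this output position is [1 9 6 / 7 1 8 / 11 9 8]. Elementwise product with the kernel and sum: 9·1 + 6·1 + 7·-1 + 11·1 + 9·-1.

-10 10 9
5 -3 15
15 10 -3
9 -5 0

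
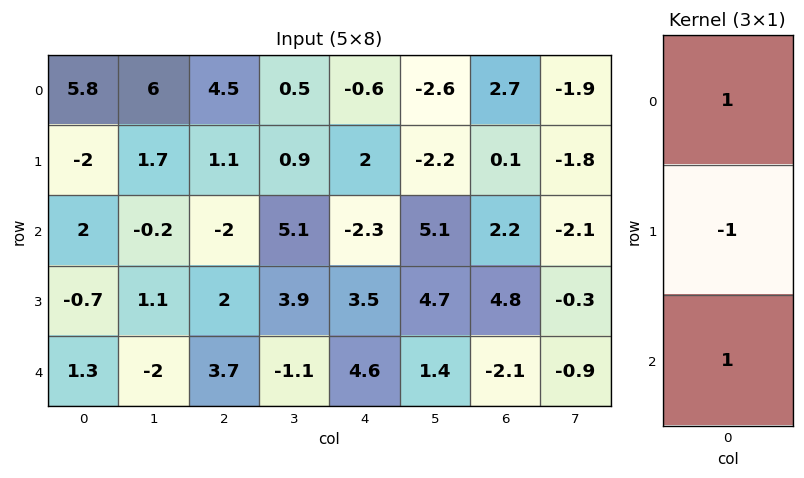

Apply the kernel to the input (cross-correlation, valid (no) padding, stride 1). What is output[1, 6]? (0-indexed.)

2.7

The receptive field on the input at this output position is [0.1 / 2.2 / 4.8]. Elementwise product with the kernel and sum: 0.1·1 + 2.2·-1 + 4.8·1.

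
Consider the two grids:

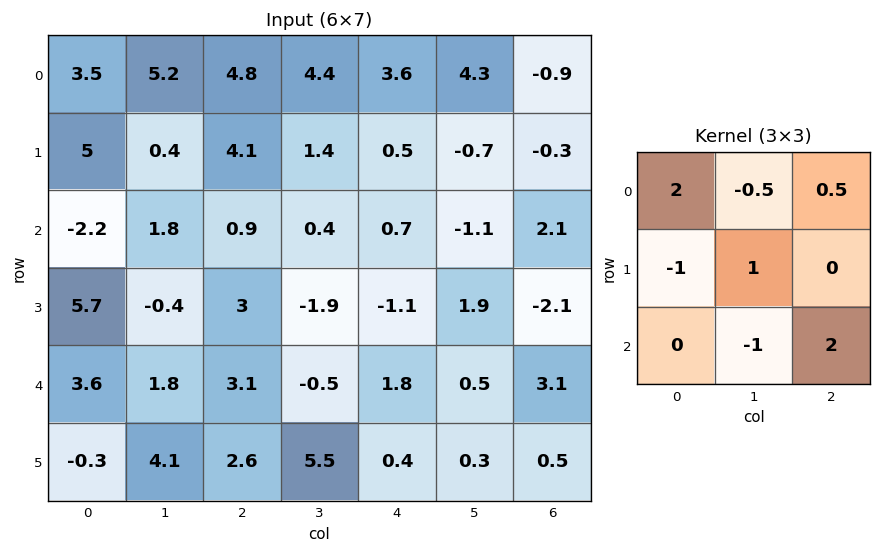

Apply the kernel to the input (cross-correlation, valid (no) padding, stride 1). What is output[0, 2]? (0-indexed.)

The receptive field on the input at this output position is [4.8 4.4 3.6 / 4.1 1.4 0.5 / 0.9 0.4 0.7]. Elementwise product with the kernel and sum: 4.8·2 + 4.4·-0.5 + 3.6·0.5 + 4.1·-1 + 1.4·1 + 0.4·-1 + 0.7·2.

7.5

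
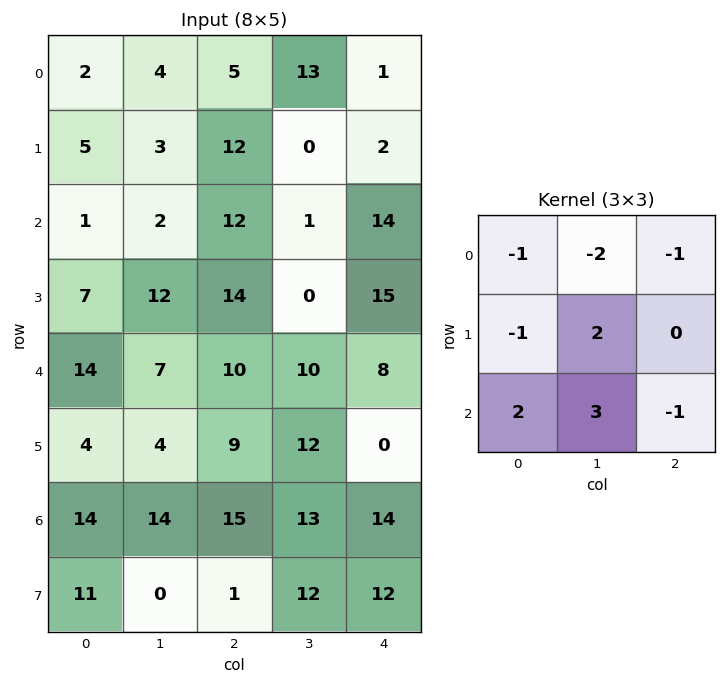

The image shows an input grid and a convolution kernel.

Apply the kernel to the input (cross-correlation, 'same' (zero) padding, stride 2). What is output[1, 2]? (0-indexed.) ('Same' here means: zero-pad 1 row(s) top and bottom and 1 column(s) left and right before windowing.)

The receptive field on the zero-padded input at this output position is [0 2 0 / 1 14 0 / 0 15 0]. Elementwise product with the kernel and sum: 0·-1 + 2·-2 + 0·-1 + 1·-1 + 14·2 + 0·2 + 15·3 + 0·-1.

68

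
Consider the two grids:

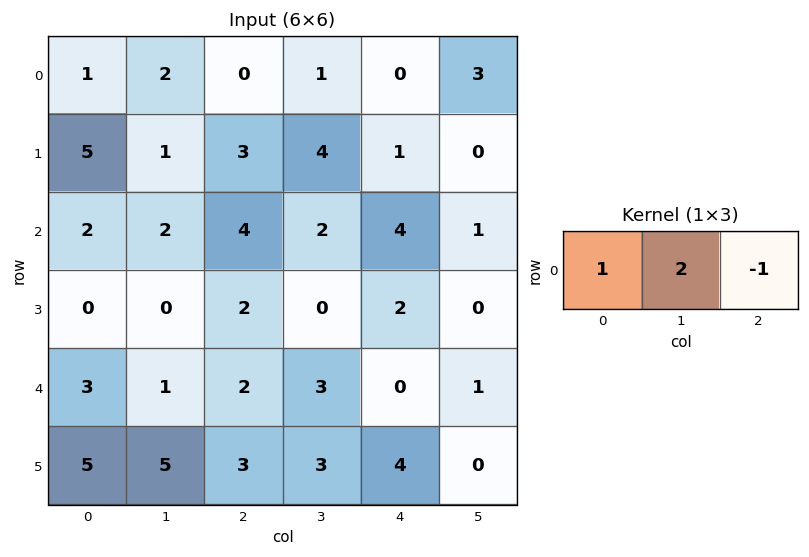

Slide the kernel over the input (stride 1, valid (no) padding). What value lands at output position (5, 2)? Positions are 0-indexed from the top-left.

The receptive field on the input at this output position is [3 3 4]. Elementwise product with the kernel and sum: 3·1 + 3·2 + 4·-1.

5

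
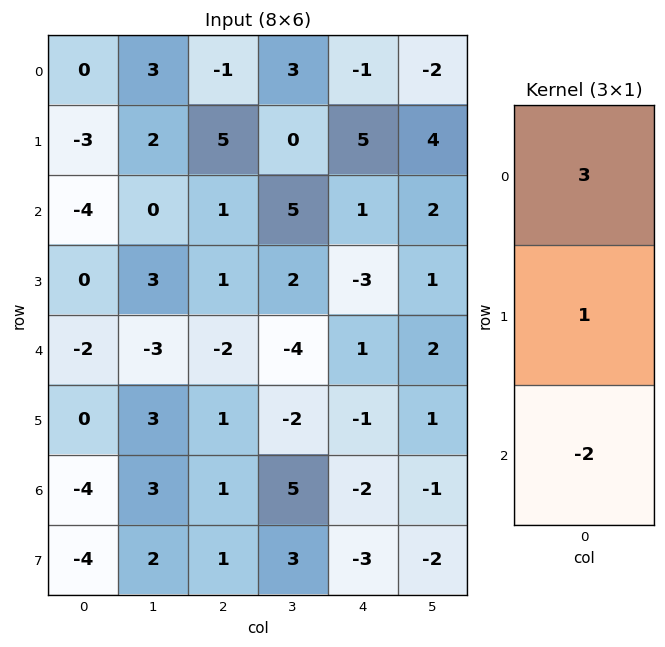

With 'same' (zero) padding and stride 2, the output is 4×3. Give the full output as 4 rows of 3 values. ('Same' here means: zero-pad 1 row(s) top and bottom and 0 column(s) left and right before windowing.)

6 -11 -11
-13 14 22
-2 -1 -6
4 2 1

Output[0,0]: The receptive field on the zero-padded input at this output position is [0 / 0 / -3]. Elementwise product with the kernel and sum: 0·3 + 0·1 + -3·-2.
Output[0,1]: The receptive field on the zero-padded input at this output position is [0 / -1 / 5]. Elementwise product with the kernel and sum: 0·3 + -1·1 + 5·-2.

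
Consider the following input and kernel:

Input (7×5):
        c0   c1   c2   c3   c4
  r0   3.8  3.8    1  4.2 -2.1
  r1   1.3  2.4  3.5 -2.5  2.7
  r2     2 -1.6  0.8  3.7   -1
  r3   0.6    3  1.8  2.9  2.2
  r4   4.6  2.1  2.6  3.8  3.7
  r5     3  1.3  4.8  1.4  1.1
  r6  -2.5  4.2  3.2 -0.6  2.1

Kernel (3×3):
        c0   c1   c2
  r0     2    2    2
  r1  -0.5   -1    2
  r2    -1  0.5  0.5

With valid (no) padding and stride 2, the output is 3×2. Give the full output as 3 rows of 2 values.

18.75 12.9
0.45 8.75
31.6 16.15

Output[0,0]: The receptive field on the input at this output position is [3.8 3.8 1 / 1.3 2.4 3.5 / 2 -1.6 0.8]. Elementwise product with the kernel and sum: 3.8·2 + 3.8·2 + 1·2 + 1.3·-0.5 + 2.4·-1 + 3.5·2 + 2·-1 + -1.6·0.5 + 0.8·0.5.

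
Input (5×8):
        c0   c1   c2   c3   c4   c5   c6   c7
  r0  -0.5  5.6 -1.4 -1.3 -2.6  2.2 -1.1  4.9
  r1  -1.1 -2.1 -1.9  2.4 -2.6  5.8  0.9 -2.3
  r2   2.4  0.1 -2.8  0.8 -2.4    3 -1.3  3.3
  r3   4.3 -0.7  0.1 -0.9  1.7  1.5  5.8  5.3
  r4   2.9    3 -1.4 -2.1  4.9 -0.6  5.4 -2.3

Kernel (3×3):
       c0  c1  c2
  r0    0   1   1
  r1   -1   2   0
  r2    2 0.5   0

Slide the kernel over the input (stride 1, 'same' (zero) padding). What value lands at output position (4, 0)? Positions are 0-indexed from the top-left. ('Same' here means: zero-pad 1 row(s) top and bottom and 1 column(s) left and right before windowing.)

The receptive field on the zero-padded input at this output position is [0 4.3 -0.7 / 0 2.9 3 / 0 0 0]. Elementwise product with the kernel and sum: 4.3·1 + -0.7·1 + 0·-1 + 2.9·2 + 0·2 + 0·0.5.

9.4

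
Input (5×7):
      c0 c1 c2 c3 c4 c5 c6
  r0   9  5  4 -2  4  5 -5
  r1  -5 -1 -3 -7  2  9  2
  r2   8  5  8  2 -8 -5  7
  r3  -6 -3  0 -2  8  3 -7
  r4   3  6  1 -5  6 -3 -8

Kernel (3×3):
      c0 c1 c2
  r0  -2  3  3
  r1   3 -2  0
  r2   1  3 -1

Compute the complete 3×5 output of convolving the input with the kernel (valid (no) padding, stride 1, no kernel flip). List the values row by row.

Output[0,0]: The receptive field on the input at this output position is [9 5 4 / -5 -1 -3 / 8 5 8]. Elementwise product with the kernel and sum: 9·-2 + 5·3 + 4·3 + -5·3 + -1·-2 + 8·1 + 5·3 + 8·-1.

11 26 25 -11 -50
-3 -30 -3 88 39
31 25 -50 -49 45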